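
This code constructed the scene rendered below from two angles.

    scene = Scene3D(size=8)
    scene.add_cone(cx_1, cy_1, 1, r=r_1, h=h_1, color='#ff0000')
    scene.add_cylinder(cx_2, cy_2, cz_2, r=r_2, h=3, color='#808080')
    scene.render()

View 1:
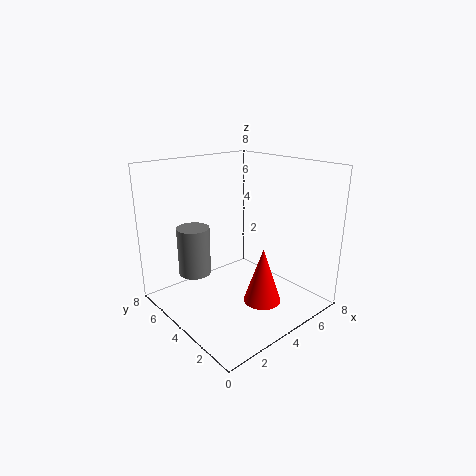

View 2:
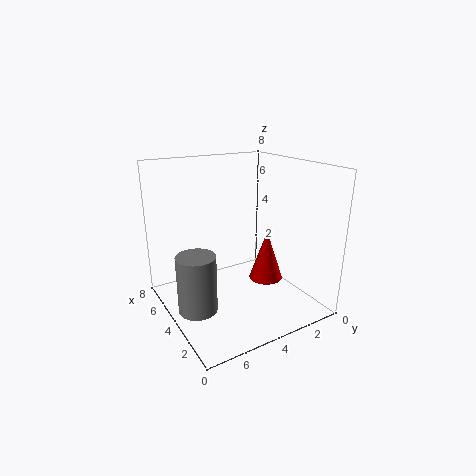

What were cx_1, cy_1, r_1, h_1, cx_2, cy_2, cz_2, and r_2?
cx_1 = 4, cy_1 = 2, r_1 = 1, h_1 = 3, cx_2 = 3, cy_2 = 7, cz_2 = 1, r_2 = 1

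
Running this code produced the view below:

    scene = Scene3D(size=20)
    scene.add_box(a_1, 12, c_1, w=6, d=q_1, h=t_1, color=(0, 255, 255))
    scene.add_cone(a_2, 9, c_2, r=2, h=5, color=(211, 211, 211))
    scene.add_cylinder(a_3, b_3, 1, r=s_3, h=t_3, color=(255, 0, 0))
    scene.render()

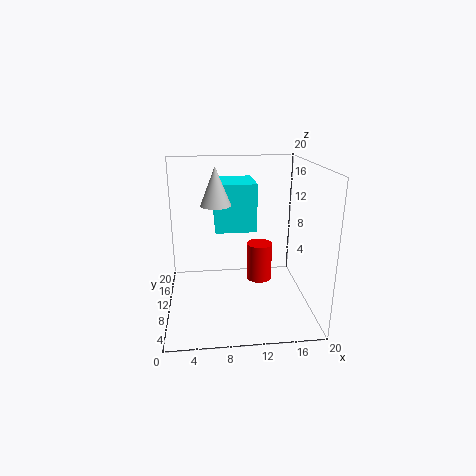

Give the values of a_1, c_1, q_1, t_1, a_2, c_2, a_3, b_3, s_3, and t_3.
a_1 = 7; c_1 = 10; q_1 = 7; t_1 = 7; a_2 = 7; c_2 = 15; a_3 = 14; b_3 = 15; s_3 = 2; t_3 = 6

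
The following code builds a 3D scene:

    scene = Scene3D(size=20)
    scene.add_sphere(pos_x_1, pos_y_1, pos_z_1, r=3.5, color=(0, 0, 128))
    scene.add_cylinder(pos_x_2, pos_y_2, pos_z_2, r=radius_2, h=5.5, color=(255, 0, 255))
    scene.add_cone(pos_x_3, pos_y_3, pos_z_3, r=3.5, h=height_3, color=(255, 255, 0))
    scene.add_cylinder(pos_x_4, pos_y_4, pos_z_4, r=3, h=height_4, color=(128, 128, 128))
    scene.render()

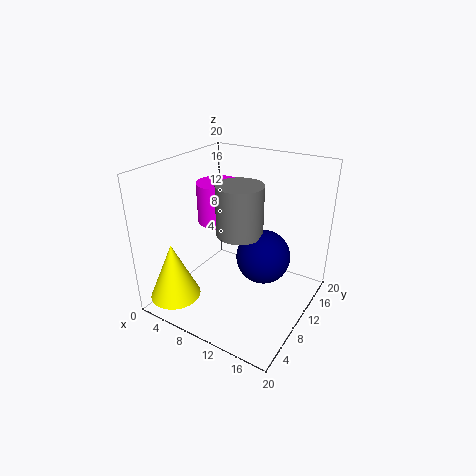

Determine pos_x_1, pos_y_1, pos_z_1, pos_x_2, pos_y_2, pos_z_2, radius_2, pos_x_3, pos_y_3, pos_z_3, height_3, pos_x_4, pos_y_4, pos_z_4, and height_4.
pos_x_1 = 14.5, pos_y_1 = 9, pos_z_1 = 9, pos_x_2 = 7, pos_y_2 = 10, pos_z_2 = 12, radius_2 = 3, pos_x_3 = 3.5, pos_y_3 = 3.5, pos_z_3 = 2, height_3 = 8, pos_x_4 = 11.5, pos_y_4 = 8, pos_z_4 = 12, height_4 = 6.5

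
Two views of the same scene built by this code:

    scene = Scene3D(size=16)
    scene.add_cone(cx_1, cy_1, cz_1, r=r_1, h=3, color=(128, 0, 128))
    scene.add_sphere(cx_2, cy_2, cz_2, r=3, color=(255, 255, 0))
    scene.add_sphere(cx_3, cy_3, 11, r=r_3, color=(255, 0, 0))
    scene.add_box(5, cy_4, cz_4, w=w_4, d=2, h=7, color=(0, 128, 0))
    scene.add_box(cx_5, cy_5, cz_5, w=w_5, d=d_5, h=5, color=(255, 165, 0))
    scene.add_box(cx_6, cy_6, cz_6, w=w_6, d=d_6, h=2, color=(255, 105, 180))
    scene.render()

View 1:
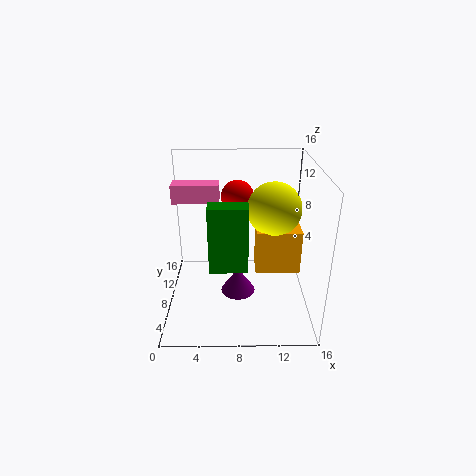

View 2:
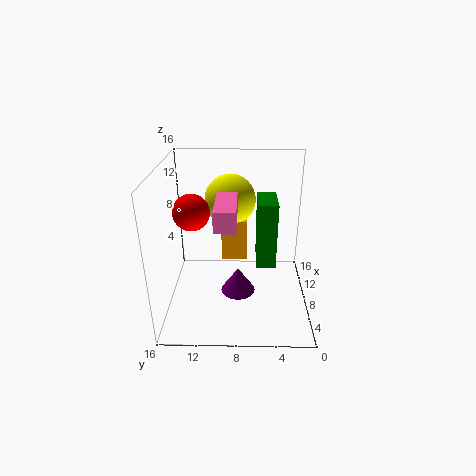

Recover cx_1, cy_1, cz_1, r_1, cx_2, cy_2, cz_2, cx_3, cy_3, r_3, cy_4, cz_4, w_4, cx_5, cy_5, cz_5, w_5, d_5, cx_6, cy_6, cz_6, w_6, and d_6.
cx_1 = 8, cy_1 = 8, cz_1 = 1, r_1 = 2, cx_2 = 12, cy_2 = 9, cz_2 = 11, cx_3 = 8, cy_3 = 13, r_3 = 2, cy_4 = 4, cz_4 = 6, w_4 = 4, cx_5 = 10, cy_5 = 7, cz_5 = 4, w_5 = 5, d_5 = 3, cx_6 = 1, cy_6 = 8, cz_6 = 12, w_6 = 5, d_6 = 2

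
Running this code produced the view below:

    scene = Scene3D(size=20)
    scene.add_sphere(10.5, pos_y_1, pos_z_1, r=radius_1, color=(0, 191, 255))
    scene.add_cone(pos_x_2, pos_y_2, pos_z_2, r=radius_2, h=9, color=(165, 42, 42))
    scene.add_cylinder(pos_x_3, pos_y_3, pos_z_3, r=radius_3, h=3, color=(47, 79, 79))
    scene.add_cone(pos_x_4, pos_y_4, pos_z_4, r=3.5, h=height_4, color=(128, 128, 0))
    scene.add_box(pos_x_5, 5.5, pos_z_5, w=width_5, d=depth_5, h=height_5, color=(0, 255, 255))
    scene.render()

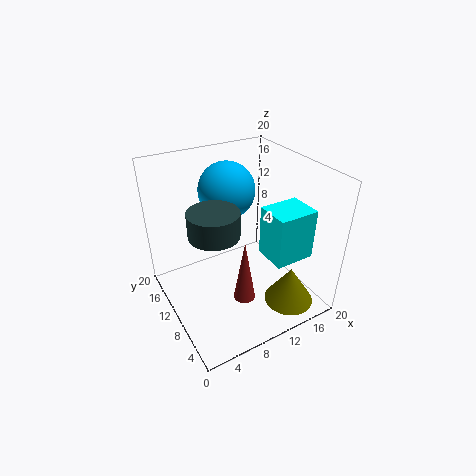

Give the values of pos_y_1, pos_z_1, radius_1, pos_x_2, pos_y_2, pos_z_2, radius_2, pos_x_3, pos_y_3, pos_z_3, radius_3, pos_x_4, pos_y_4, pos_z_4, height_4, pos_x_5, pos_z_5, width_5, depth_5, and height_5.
pos_y_1 = 14; pos_z_1 = 15.5; radius_1 = 4; pos_x_2 = 9; pos_y_2 = 6.5; pos_z_2 = 2.5; radius_2 = 1.5; pos_x_3 = 4.5; pos_y_3 = 6; pos_z_3 = 14.5; radius_3 = 3; pos_x_4 = 15.5; pos_y_4 = 4.5; pos_z_4 = 0.5; height_4 = 5.5; pos_x_5 = 14; pos_z_5 = 6; width_5 = 6; depth_5 = 5; height_5 = 7.5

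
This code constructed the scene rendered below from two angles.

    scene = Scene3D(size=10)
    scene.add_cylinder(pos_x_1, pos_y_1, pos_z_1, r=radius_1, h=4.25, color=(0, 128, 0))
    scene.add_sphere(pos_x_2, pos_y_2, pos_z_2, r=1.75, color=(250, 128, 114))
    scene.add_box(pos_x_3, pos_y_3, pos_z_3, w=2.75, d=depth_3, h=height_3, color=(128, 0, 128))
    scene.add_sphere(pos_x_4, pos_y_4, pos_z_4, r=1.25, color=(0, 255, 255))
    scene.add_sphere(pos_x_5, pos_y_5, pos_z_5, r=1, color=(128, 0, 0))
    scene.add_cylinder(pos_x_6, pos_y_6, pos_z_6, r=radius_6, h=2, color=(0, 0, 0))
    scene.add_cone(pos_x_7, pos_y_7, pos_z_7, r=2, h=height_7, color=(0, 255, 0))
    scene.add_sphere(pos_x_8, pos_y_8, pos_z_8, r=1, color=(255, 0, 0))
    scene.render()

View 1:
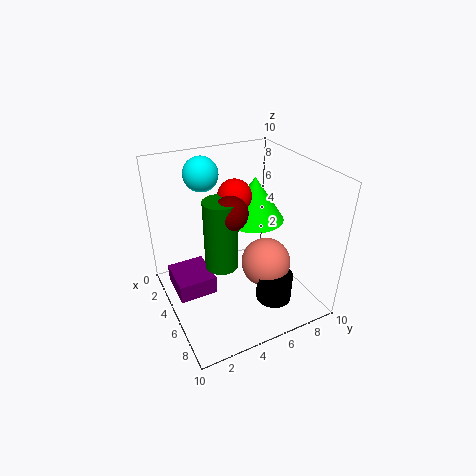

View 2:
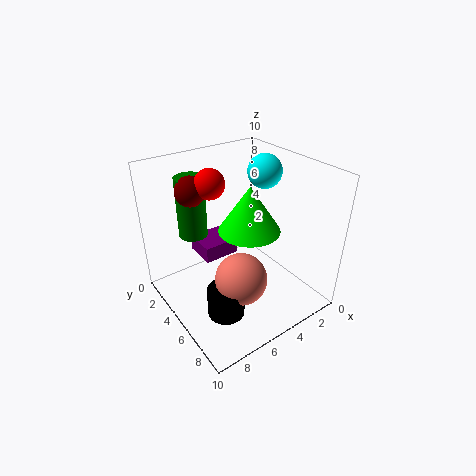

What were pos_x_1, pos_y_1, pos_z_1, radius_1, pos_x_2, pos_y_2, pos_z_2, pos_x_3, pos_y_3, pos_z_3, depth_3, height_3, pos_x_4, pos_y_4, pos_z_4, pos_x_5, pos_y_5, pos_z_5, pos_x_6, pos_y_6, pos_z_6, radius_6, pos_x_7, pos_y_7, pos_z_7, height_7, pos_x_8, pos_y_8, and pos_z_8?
pos_x_1 = 7.25
pos_y_1 = 2.75
pos_z_1 = 5
radius_1 = 1
pos_x_2 = 6
pos_y_2 = 6.75
pos_z_2 = 3
pos_x_3 = 3.5
pos_y_3 = 0.25
pos_z_3 = 2
depth_3 = 2.5
height_3 = 1.25
pos_x_4 = 1.75
pos_y_4 = 3.75
pos_z_4 = 8.75
pos_x_5 = 7.5
pos_y_5 = 3.25
pos_z_5 = 8.5
pos_x_6 = 7.25
pos_y_6 = 6.75
pos_z_6 = 0.75
radius_6 = 1.25
pos_x_7 = 5
pos_y_7 = 6.25
pos_z_7 = 6.25
height_7 = 3
pos_x_8 = 6.5
pos_y_8 = 4
pos_z_8 = 9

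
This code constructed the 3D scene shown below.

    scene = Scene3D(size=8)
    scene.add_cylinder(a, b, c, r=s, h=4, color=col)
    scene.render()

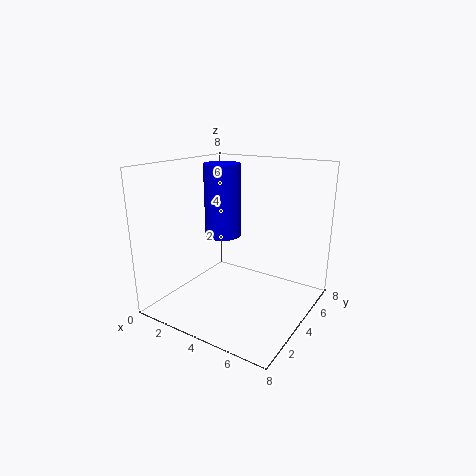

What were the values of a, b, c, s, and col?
a = 3
b = 4
c = 4
s = 1
col = 'blue'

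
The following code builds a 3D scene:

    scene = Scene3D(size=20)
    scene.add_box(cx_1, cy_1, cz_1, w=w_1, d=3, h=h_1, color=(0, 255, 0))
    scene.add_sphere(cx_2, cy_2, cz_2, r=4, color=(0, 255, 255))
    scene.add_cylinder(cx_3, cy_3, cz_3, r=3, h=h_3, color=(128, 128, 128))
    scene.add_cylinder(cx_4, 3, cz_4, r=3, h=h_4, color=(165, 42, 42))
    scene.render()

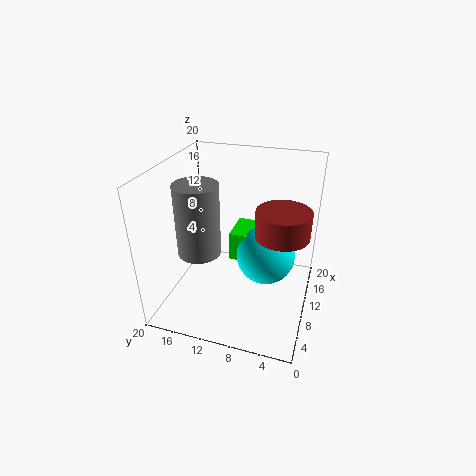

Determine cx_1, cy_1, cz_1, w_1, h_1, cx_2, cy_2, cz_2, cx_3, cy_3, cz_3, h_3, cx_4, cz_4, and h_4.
cx_1 = 9, cy_1 = 8, cz_1 = 7, w_1 = 5, h_1 = 4, cx_2 = 10, cy_2 = 6, cz_2 = 8, cx_3 = 8, cy_3 = 15, cz_3 = 8, h_3 = 10, cx_4 = 4, cz_4 = 15, h_4 = 3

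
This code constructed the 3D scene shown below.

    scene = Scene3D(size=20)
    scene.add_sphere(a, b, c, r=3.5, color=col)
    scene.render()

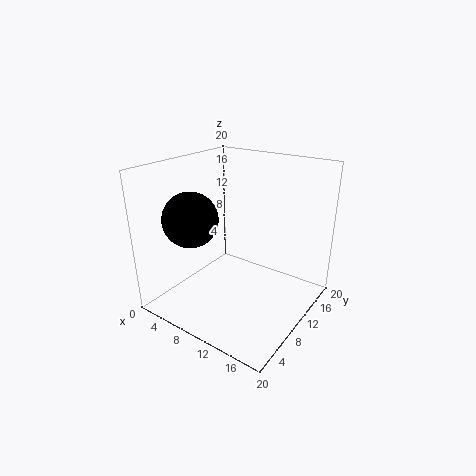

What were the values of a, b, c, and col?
a = 7; b = 4; c = 14; col = 'black'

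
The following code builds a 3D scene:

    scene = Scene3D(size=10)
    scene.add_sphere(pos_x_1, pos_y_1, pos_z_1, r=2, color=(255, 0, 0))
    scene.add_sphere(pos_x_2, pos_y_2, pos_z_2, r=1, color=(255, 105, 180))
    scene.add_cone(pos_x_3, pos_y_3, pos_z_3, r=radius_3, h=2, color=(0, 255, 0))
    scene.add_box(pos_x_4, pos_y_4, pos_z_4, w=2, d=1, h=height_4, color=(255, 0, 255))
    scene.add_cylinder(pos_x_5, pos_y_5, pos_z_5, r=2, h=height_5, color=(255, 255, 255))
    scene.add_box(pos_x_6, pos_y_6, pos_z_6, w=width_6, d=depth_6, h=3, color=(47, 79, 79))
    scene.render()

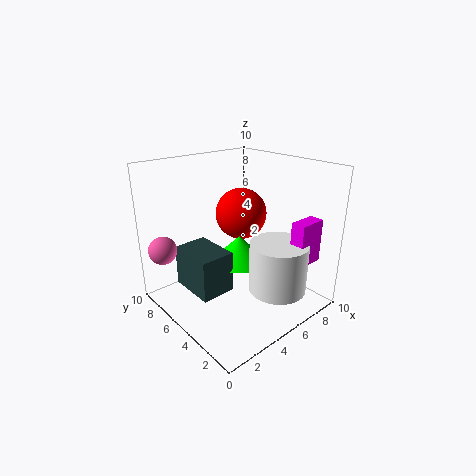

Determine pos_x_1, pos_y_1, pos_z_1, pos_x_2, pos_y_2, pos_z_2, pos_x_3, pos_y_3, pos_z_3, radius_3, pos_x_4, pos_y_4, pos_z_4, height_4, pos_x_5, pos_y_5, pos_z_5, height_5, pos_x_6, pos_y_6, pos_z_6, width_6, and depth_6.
pos_x_1 = 7.5, pos_y_1 = 7.5, pos_z_1 = 5.5, pos_x_2 = 1, pos_y_2 = 8.5, pos_z_2 = 4, pos_x_3 = 6, pos_y_3 = 6, pos_z_3 = 2.5, radius_3 = 2, pos_x_4 = 7, pos_y_4 = 1, pos_z_4 = 3.5, height_4 = 3, pos_x_5 = 6.5, pos_y_5 = 2.5, pos_z_5 = 1.5, height_5 = 3.5, pos_x_6 = 2, pos_y_6 = 5, pos_z_6 = 1, width_6 = 2.5, depth_6 = 3.5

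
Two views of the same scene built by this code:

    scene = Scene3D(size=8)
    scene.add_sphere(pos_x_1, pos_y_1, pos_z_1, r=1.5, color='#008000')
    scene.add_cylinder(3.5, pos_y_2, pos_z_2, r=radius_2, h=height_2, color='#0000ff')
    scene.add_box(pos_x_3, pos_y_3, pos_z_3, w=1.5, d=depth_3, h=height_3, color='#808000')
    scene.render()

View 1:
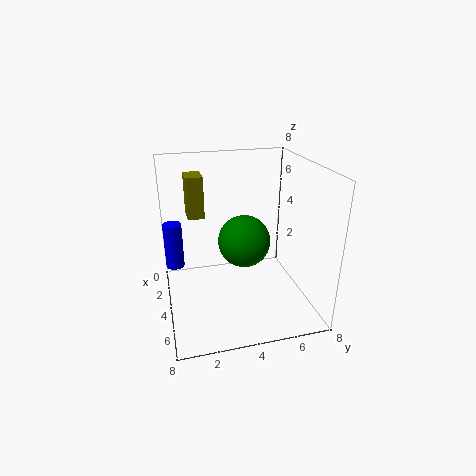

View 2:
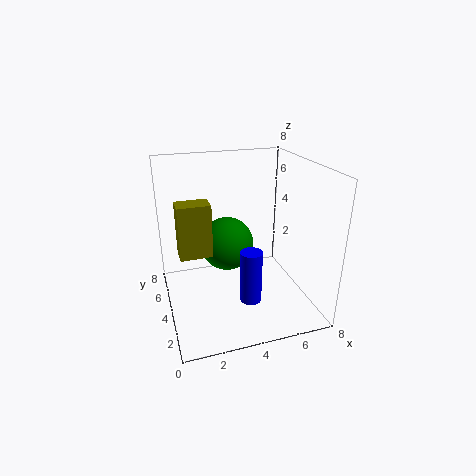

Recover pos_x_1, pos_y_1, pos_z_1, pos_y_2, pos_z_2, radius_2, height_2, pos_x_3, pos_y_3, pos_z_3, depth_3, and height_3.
pos_x_1 = 3.5, pos_y_1 = 4.5, pos_z_1 = 3.5, pos_y_2 = 0.5, pos_z_2 = 2.5, radius_2 = 0.5, height_2 = 2.5, pos_x_3 = 0.5, pos_y_3 = 1.5, pos_z_3 = 4.5, depth_3 = 1, height_3 = 2.5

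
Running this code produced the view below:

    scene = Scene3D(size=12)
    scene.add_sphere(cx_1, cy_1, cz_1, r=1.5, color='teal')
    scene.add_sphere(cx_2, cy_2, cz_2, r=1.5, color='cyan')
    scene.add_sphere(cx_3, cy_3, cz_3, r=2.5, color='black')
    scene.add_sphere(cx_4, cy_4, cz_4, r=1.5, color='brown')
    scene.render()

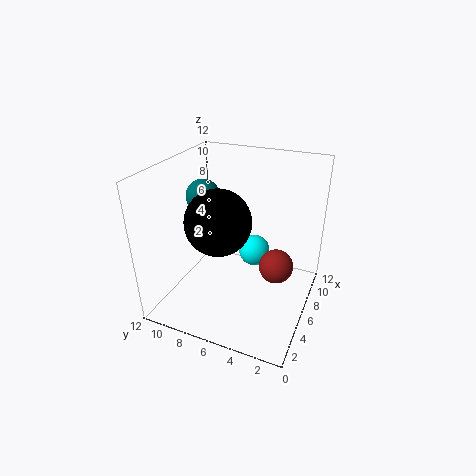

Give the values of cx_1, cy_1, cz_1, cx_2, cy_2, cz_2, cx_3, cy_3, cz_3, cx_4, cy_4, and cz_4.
cx_1 = 7.5, cy_1 = 10, cz_1 = 8.5, cx_2 = 10, cy_2 = 6, cz_2 = 2.5, cx_3 = 3.5, cy_3 = 6.5, cz_3 = 8.5, cx_4 = 7.5, cy_4 = 3, cz_4 = 3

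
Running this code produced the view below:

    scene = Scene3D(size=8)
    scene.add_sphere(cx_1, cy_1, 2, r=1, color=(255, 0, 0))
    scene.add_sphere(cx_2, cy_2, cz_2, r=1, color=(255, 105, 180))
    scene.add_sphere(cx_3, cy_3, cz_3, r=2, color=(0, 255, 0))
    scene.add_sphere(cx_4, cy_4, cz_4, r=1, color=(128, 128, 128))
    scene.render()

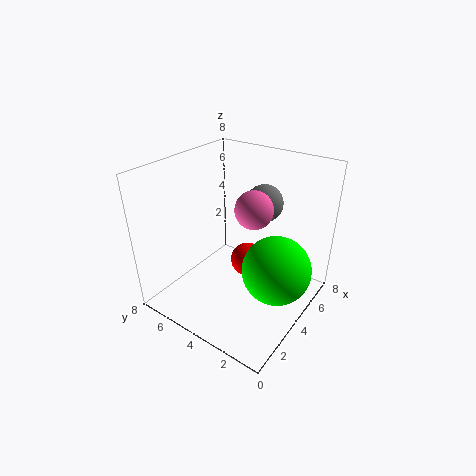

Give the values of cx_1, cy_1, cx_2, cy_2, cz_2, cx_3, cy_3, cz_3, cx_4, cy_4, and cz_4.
cx_1 = 5; cy_1 = 4; cx_2 = 4; cy_2 = 3; cz_2 = 6; cx_3 = 5; cy_3 = 2; cz_3 = 2; cx_4 = 5; cy_4 = 3; cz_4 = 6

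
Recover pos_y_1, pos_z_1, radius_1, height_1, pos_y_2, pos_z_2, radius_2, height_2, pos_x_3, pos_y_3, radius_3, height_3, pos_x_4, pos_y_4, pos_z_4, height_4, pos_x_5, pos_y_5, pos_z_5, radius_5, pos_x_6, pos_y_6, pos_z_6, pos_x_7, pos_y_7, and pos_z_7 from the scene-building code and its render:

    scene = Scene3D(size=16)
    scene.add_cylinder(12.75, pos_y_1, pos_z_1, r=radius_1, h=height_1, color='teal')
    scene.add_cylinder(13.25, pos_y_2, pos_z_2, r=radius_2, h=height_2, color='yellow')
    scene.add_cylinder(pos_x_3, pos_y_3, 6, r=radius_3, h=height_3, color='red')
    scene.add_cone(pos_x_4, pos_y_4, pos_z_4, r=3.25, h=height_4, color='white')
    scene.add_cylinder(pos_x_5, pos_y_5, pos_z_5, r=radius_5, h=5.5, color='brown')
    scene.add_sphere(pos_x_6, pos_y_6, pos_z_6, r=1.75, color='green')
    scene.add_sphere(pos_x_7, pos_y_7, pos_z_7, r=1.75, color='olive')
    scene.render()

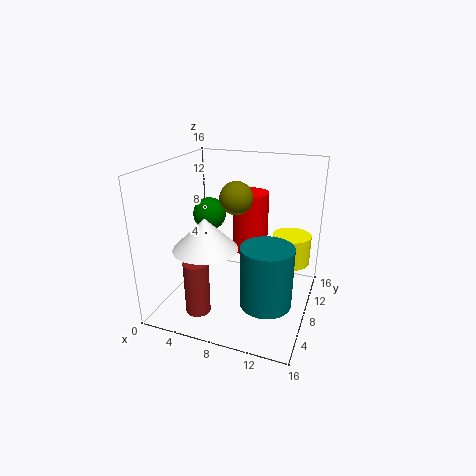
pos_y_1 = 3
pos_z_1 = 4
radius_1 = 2.5
height_1 = 6
pos_y_2 = 12
pos_z_2 = 4
radius_2 = 2.25
height_2 = 3.5
pos_x_3 = 8.75
pos_y_3 = 10
radius_3 = 2
height_3 = 6.75
pos_x_4 = 6.25
pos_y_4 = 3.5
pos_z_4 = 8.5
height_4 = 3.25
pos_x_5 = 6
pos_y_5 = 1.75
pos_z_5 = 2.25
radius_5 = 1.25
pos_x_6 = 5
pos_y_6 = 7.25
pos_z_6 = 10.75
pos_x_7 = 8
pos_y_7 = 7.5
pos_z_7 = 12.75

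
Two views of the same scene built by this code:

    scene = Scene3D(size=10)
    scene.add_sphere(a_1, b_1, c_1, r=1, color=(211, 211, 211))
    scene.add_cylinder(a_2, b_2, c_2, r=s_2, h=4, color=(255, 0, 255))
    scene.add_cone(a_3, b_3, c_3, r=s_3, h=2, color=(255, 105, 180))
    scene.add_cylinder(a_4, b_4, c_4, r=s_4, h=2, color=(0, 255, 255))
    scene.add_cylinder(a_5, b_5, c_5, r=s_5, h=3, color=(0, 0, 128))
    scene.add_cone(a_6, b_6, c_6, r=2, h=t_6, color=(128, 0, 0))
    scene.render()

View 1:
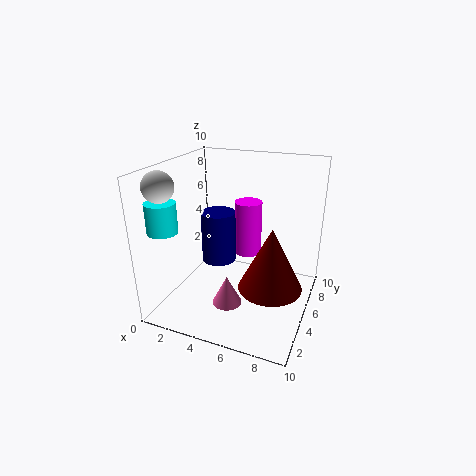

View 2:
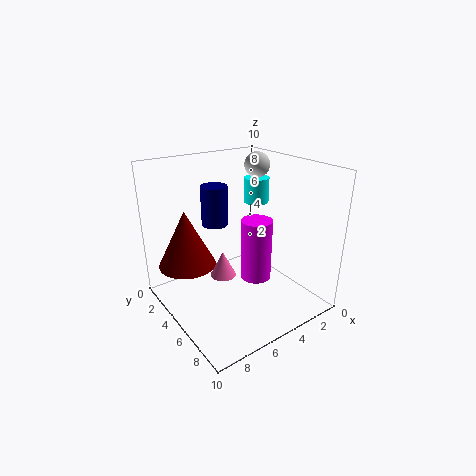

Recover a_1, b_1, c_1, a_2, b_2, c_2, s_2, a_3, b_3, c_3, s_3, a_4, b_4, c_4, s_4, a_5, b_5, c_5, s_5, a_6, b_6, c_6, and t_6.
a_1 = 1; b_1 = 2; c_1 = 9; a_2 = 5; b_2 = 7; c_2 = 3; s_2 = 1; a_3 = 5; b_3 = 3; c_3 = 1; s_3 = 1; a_4 = 1; b_4 = 2; c_4 = 6; s_4 = 1; a_5 = 5; b_5 = 2; c_5 = 5; s_5 = 1; a_6 = 8; b_6 = 3; c_6 = 3; t_6 = 4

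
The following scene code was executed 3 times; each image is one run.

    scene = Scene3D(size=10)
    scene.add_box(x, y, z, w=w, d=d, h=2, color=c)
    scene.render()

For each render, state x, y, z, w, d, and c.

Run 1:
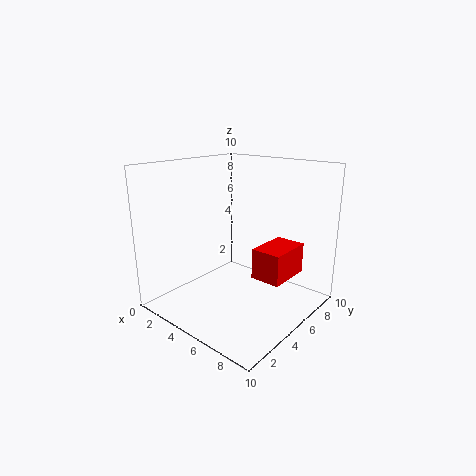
x = 7; y = 4; z = 3; w = 2; d = 3; c = 'red'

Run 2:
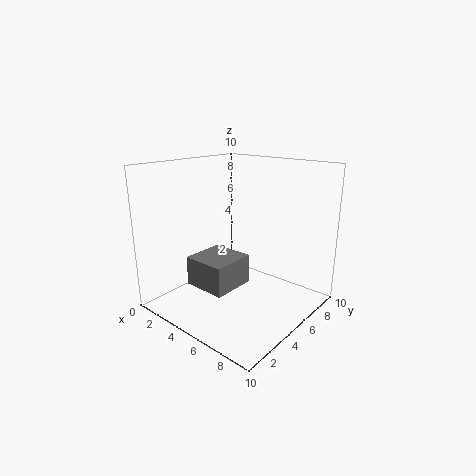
x = 3; y = 2; z = 2; w = 3; d = 3; c = 'gray'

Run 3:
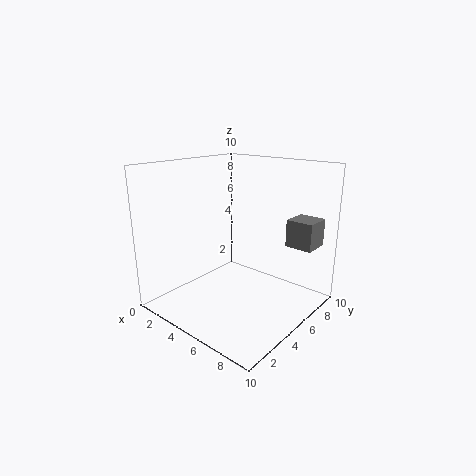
x = 7; y = 8; z = 4; w = 2; d = 2; c = 'gray'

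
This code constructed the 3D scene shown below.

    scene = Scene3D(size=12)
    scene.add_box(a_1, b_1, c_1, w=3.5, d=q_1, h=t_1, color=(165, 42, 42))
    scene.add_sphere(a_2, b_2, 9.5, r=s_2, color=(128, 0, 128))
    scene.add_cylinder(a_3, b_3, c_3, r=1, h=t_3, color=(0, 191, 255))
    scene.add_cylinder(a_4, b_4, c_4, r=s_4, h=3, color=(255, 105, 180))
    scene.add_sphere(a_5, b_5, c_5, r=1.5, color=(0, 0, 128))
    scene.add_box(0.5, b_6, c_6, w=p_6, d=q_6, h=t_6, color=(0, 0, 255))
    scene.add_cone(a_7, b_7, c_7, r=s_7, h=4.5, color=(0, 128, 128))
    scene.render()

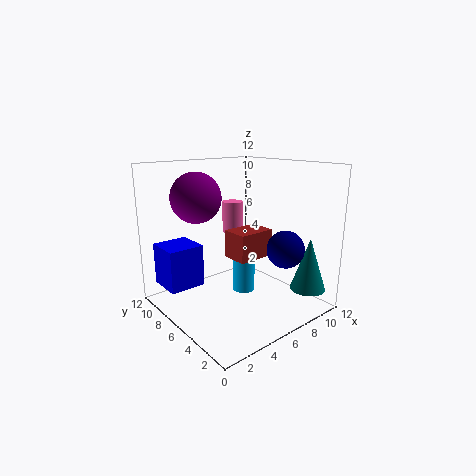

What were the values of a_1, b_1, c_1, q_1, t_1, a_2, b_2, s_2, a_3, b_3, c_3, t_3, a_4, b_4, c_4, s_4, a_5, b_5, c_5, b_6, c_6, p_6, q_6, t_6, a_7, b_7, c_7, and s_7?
a_1 = 6.5
b_1 = 6
c_1 = 3.5
q_1 = 2.5
t_1 = 2.5
a_2 = 3
b_2 = 7.5
s_2 = 2
a_3 = 7.5
b_3 = 7
c_3 = 0.5
t_3 = 4
a_4 = 9
b_4 = 10.5
c_4 = 5
s_4 = 1
a_5 = 8
b_5 = 2.5
c_5 = 5.5
b_6 = 7.5
c_6 = 2
p_6 = 3
q_6 = 3
t_6 = 3.5
a_7 = 10.5
b_7 = 2
c_7 = 1.5
s_7 = 1.5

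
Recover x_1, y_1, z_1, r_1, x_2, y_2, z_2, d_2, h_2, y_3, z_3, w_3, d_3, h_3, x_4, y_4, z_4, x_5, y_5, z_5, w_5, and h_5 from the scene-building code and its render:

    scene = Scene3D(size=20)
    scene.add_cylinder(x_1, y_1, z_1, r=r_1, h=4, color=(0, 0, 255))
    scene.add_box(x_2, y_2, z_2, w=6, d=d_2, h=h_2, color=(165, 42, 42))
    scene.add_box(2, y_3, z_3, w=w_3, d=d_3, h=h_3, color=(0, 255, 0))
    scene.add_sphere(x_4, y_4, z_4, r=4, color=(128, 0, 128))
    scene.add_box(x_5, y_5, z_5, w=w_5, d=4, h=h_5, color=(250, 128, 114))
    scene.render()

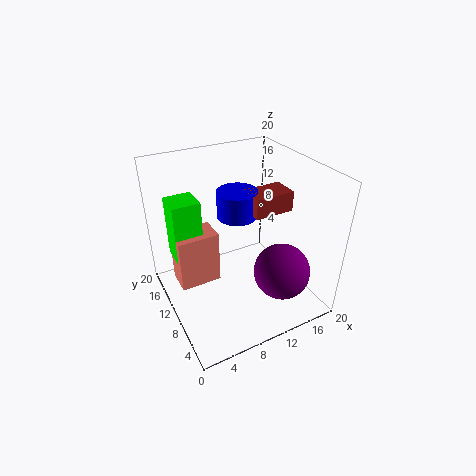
x_1 = 12, y_1 = 14, z_1 = 11, r_1 = 3, x_2 = 13, y_2 = 10, z_2 = 12, d_2 = 4, h_2 = 3, y_3 = 13, z_3 = 6, w_3 = 4, d_3 = 4, h_3 = 9, x_4 = 15, y_4 = 6, z_4 = 5, x_5 = 2, y_5 = 12, z_5 = 2, w_5 = 6, h_5 = 8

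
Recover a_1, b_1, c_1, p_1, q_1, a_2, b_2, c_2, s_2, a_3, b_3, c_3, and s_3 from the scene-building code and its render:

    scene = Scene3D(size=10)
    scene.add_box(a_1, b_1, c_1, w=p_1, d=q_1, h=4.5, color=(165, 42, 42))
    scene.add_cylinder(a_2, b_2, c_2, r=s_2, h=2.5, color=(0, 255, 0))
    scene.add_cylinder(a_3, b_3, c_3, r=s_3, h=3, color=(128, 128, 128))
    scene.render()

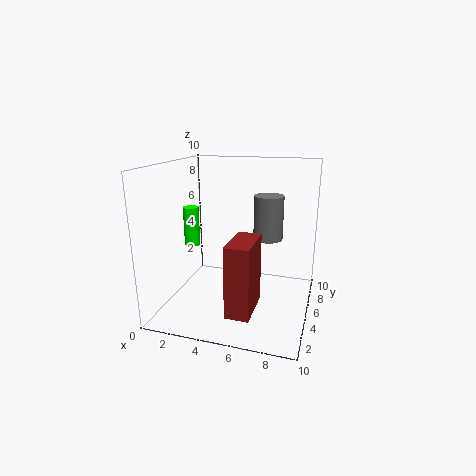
a_1 = 5.5; b_1 = 0.5; c_1 = 1.5; p_1 = 1.5; q_1 = 3; a_2 = 2.5; b_2 = 3; c_2 = 5; s_2 = 0.5; a_3 = 7; b_3 = 5.5; c_3 = 5; s_3 = 1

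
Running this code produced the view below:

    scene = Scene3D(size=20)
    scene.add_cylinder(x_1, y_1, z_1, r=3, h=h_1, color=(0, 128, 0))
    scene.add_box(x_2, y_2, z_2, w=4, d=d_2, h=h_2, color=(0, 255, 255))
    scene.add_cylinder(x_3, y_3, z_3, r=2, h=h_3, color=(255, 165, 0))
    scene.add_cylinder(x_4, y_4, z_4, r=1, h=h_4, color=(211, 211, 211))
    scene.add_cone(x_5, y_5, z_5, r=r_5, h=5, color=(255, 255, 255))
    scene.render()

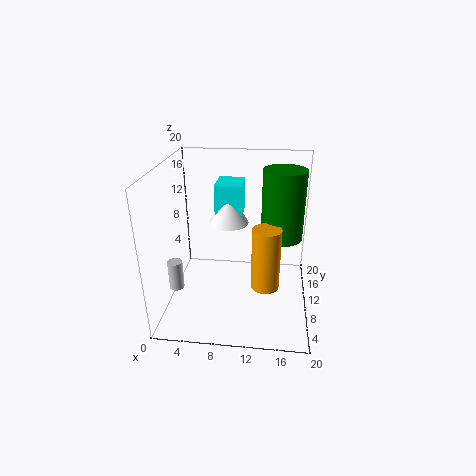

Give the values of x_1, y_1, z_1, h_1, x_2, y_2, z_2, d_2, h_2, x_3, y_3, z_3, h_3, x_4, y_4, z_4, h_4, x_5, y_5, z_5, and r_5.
x_1 = 16; y_1 = 13; z_1 = 9; h_1 = 10; x_2 = 6; y_2 = 14; z_2 = 11; d_2 = 5; h_2 = 5; x_3 = 14; y_3 = 9; z_3 = 3; h_3 = 9; x_4 = 2; y_4 = 6; z_4 = 4; h_4 = 4; x_5 = 8; y_5 = 15; z_5 = 10; r_5 = 3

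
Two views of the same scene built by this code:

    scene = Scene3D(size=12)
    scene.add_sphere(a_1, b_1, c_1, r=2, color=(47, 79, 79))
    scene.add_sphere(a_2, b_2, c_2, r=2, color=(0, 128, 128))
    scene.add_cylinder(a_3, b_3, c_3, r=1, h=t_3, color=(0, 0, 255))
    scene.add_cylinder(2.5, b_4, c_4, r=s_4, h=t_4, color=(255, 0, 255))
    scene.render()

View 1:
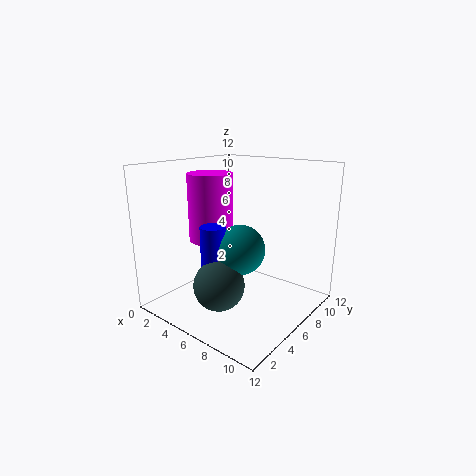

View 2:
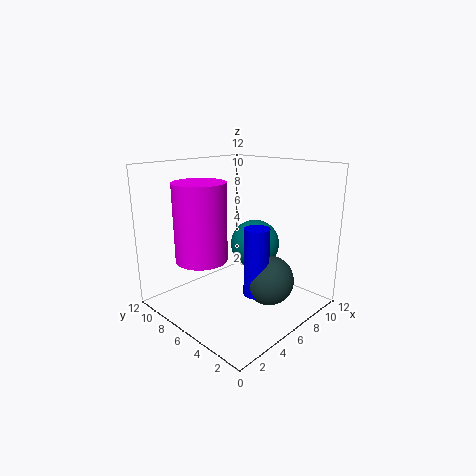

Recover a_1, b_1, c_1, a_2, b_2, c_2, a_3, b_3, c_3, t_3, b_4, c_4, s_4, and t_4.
a_1 = 6.5
b_1 = 3
c_1 = 3
a_2 = 7
b_2 = 5
c_2 = 5.5
a_3 = 5.5
b_3 = 3.5
c_3 = 2
t_3 = 5.5
b_4 = 6.5
c_4 = 5
s_4 = 2
t_4 = 6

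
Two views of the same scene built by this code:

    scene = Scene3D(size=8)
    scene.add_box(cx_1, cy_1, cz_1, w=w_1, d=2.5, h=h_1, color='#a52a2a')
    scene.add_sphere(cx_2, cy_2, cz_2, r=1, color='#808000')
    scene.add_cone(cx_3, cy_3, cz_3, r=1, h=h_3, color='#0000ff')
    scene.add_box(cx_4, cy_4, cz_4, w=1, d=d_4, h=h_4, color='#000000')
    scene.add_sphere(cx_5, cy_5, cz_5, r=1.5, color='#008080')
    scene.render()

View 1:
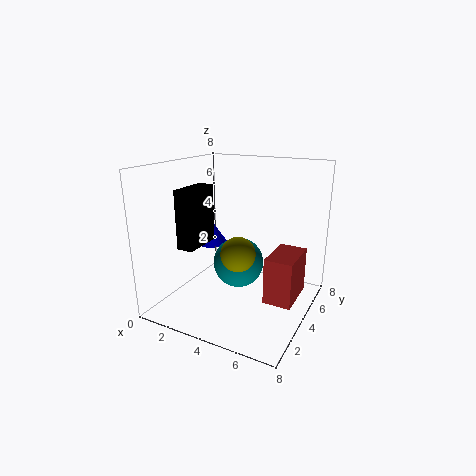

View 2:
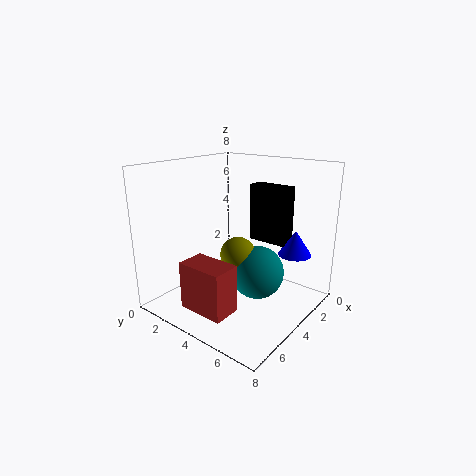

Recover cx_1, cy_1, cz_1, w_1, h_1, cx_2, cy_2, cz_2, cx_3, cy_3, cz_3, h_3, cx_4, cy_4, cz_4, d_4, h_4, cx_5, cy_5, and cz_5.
cx_1 = 6
cy_1 = 3
cz_1 = 1
w_1 = 1.5
h_1 = 2.5
cx_2 = 4
cy_2 = 4
cz_2 = 3
cx_3 = 1
cy_3 = 6
cz_3 = 2.5
h_3 = 1.5
cx_4 = 0.5
cy_4 = 3
cz_4 = 3
d_4 = 2.5
h_4 = 3.5
cx_5 = 3.5
cy_5 = 5
cz_5 = 2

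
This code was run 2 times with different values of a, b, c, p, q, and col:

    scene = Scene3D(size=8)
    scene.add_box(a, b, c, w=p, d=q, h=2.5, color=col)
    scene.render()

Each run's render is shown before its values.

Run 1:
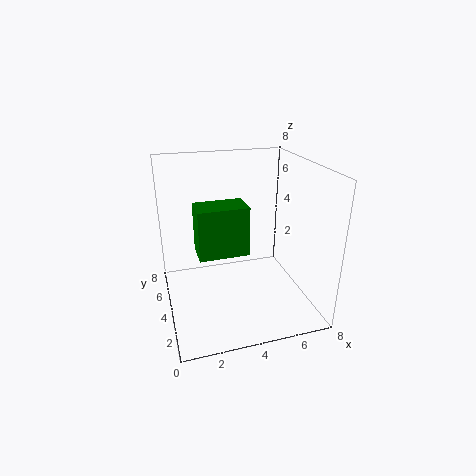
a = 1.5; b = 2; c = 4; p = 2.5; q = 1.5; col = 'green'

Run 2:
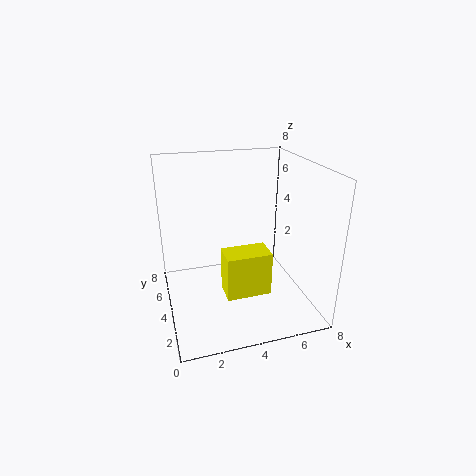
a = 3; b = 2.5; c = 1; p = 2.5; q = 1.5; col = 'yellow'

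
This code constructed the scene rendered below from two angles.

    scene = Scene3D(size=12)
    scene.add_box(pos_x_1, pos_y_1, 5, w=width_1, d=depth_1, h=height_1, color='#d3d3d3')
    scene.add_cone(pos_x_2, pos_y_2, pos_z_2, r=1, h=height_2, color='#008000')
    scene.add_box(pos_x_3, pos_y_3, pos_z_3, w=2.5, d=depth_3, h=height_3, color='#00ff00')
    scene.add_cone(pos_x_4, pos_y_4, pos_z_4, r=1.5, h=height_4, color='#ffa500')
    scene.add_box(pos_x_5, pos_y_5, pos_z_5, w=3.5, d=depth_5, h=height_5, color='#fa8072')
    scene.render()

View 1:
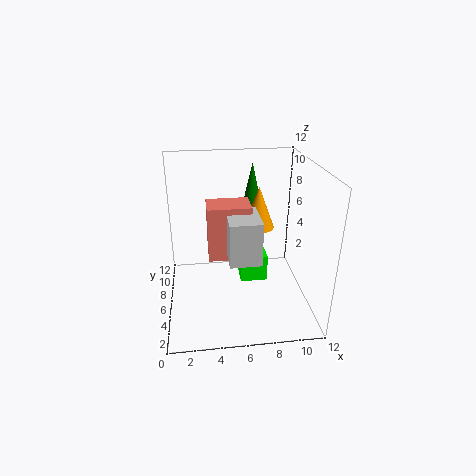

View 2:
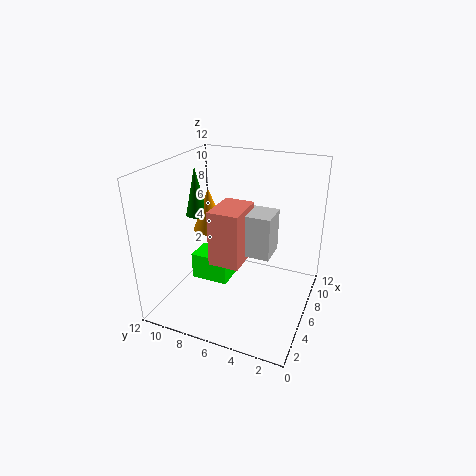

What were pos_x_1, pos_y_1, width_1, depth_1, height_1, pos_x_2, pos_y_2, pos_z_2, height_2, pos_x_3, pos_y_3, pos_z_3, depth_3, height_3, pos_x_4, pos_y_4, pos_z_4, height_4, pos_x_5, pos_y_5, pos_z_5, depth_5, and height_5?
pos_x_1 = 5
pos_y_1 = 3
width_1 = 2.5
depth_1 = 3.5
height_1 = 3.5
pos_x_2 = 8
pos_y_2 = 11
pos_z_2 = 6.5
height_2 = 4.5
pos_x_3 = 6.5
pos_y_3 = 7.5
pos_z_3 = 0.5
depth_3 = 3.5
height_3 = 2.5
pos_x_4 = 8.5
pos_y_4 = 10
pos_z_4 = 5
height_4 = 4
pos_x_5 = 3.5
pos_y_5 = 5
pos_z_5 = 4.5
depth_5 = 2.5
height_5 = 4.5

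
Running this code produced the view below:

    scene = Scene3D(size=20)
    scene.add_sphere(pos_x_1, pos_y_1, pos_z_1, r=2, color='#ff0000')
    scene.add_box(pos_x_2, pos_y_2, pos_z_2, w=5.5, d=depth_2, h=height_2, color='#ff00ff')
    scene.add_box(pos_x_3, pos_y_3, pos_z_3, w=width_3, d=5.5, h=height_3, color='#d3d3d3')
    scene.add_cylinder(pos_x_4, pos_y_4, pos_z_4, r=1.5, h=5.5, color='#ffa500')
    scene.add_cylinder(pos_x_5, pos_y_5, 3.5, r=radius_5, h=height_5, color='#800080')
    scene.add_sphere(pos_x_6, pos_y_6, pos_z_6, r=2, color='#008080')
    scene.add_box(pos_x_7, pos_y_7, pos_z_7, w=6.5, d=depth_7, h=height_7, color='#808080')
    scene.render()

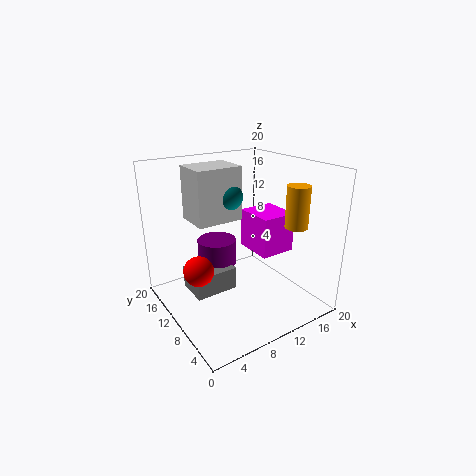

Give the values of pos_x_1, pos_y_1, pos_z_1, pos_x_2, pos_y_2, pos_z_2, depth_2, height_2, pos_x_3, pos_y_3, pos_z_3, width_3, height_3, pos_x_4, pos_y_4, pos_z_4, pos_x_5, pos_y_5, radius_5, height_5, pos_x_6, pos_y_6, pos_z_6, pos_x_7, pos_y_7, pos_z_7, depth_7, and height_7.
pos_x_1 = 3.5, pos_y_1 = 9.5, pos_z_1 = 7, pos_x_2 = 14, pos_y_2 = 9, pos_z_2 = 6, depth_2 = 6, height_2 = 6, pos_x_3 = 6, pos_y_3 = 13.5, pos_z_3 = 11, width_3 = 7, height_3 = 8, pos_x_4 = 15, pos_y_4 = 4, pos_z_4 = 12.5, pos_x_5 = 10, pos_y_5 = 16, radius_5 = 3, height_5 = 4, pos_x_6 = 11.5, pos_y_6 = 14.5, pos_z_6 = 14.5, pos_x_7 = 4.5, pos_y_7 = 12, pos_z_7 = 0.5, depth_7 = 5, height_7 = 3.5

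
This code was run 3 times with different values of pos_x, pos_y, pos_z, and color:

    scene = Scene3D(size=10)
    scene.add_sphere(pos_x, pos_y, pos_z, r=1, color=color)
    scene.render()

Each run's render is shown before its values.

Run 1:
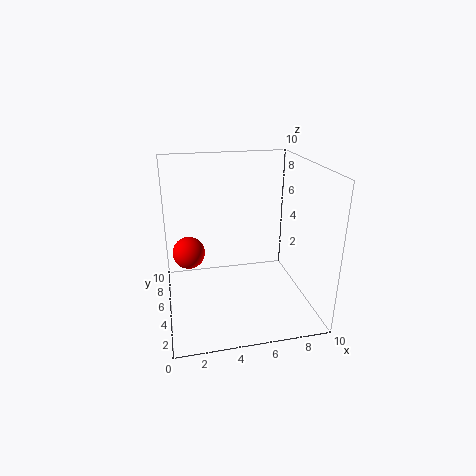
pos_x = 1.5, pos_y = 3.5, pos_z = 5, color = 'red'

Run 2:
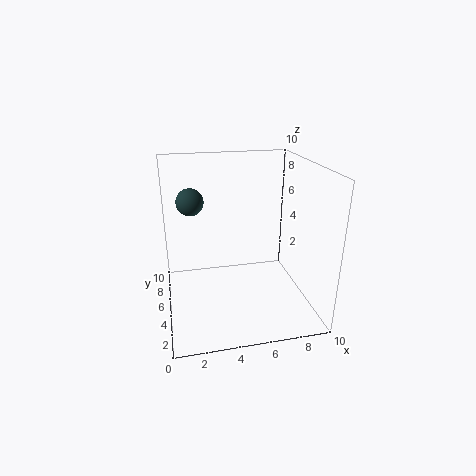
pos_x = 2, pos_y = 7.5, pos_z = 7, color = 'darkslategray'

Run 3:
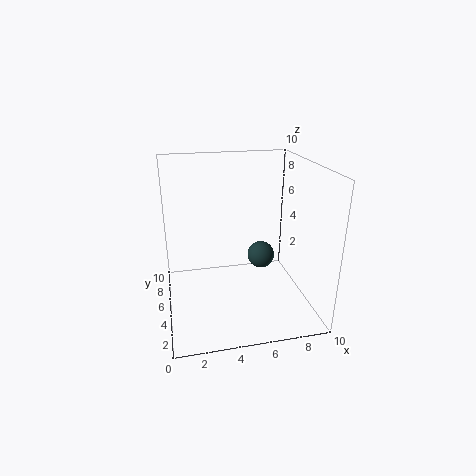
pos_x = 7, pos_y = 6, pos_z = 3, color = 'darkslategray'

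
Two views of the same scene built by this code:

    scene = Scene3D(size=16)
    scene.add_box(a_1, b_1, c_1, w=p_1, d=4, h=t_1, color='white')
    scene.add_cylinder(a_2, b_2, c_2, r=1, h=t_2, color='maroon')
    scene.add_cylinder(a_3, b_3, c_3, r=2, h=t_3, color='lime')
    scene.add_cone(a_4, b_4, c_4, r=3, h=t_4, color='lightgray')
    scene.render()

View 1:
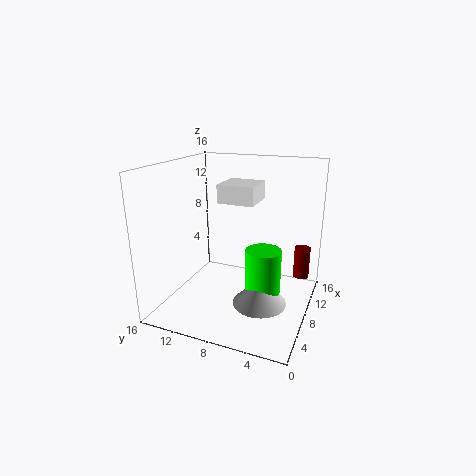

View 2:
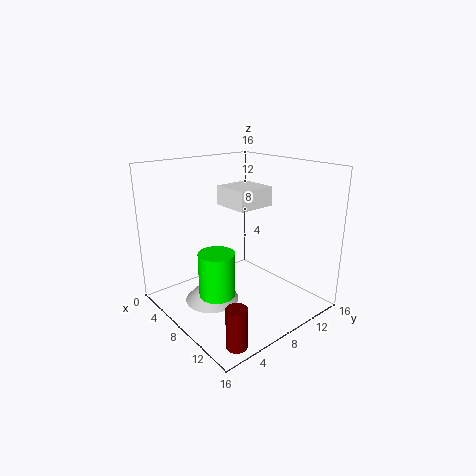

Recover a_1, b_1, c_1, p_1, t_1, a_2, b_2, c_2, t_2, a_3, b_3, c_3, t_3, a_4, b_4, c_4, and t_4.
a_1 = 7, b_1 = 6, c_1 = 12, p_1 = 4, t_1 = 2, a_2 = 15, b_2 = 2, c_2 = 1, t_2 = 4, a_3 = 8, b_3 = 5, c_3 = 2, t_3 = 5, a_4 = 7, b_4 = 5, c_4 = 1, t_4 = 3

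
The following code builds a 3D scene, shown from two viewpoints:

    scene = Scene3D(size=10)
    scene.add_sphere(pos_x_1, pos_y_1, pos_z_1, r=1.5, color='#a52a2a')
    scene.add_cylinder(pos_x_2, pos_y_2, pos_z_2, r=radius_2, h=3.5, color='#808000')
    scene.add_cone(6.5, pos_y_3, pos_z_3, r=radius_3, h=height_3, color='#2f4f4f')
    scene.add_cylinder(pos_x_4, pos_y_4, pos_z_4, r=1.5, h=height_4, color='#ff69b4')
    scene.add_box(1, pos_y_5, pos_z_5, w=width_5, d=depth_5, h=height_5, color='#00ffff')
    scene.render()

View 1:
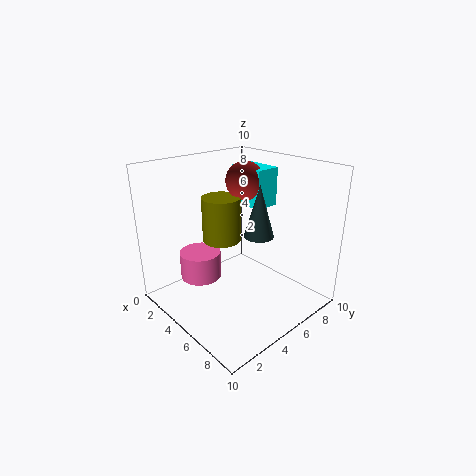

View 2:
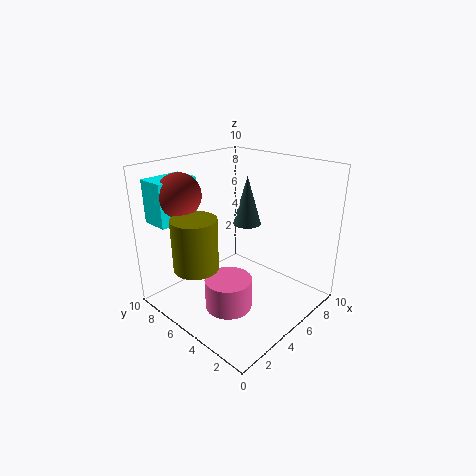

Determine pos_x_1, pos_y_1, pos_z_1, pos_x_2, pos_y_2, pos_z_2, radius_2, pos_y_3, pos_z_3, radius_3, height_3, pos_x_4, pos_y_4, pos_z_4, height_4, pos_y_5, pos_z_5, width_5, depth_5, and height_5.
pos_x_1 = 2.5; pos_y_1 = 8; pos_z_1 = 8; pos_x_2 = 2; pos_y_2 = 6; pos_z_2 = 3.5; radius_2 = 1.5; pos_y_3 = 5.5; pos_z_3 = 5.5; radius_3 = 1; height_3 = 3.5; pos_x_4 = 2.5; pos_y_4 = 3.5; pos_z_4 = 1.5; height_4 = 2; pos_y_5 = 8; pos_z_5 = 6; width_5 = 3; depth_5 = 2; height_5 = 3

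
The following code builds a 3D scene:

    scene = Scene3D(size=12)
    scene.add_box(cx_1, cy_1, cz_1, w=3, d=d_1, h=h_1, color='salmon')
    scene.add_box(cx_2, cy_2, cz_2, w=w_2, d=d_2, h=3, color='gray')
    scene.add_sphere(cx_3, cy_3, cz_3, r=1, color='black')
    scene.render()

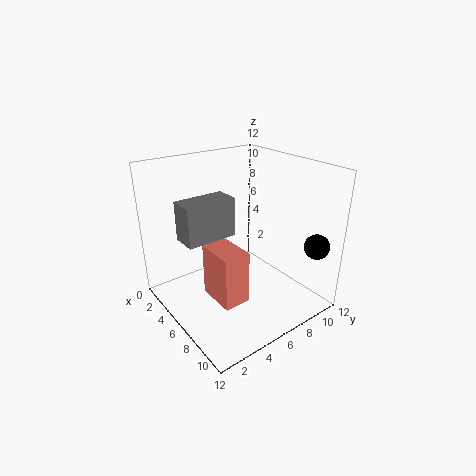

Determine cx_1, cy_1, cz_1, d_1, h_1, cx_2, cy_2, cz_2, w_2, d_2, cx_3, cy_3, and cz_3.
cx_1 = 7
cy_1 = 2
cz_1 = 3
d_1 = 2
h_1 = 4
cx_2 = 5
cy_2 = 1
cz_2 = 7
w_2 = 2
d_2 = 4
cx_3 = 11
cy_3 = 10
cz_3 = 6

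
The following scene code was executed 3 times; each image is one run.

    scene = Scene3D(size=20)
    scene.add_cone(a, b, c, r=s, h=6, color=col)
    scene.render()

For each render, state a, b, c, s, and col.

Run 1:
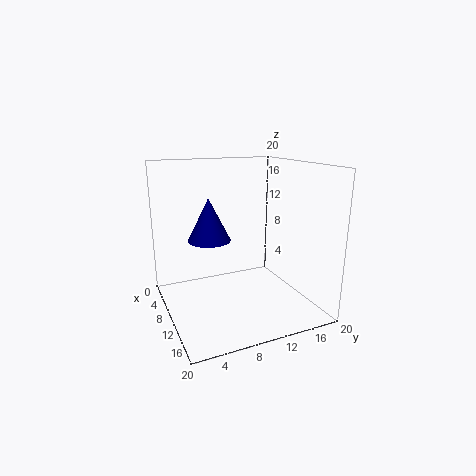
a = 8, b = 6.5, c = 9.5, s = 3, col = 'navy'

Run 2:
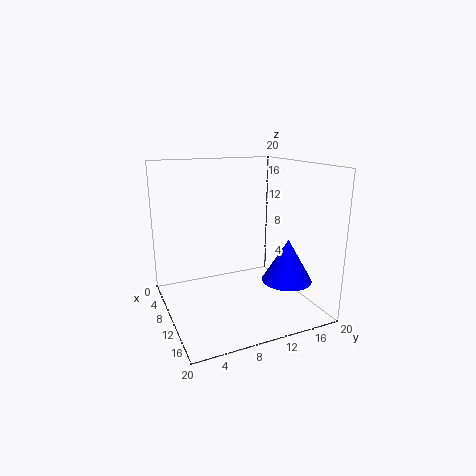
a = 13.5, b = 16, c = 4, s = 3.5, col = 'blue'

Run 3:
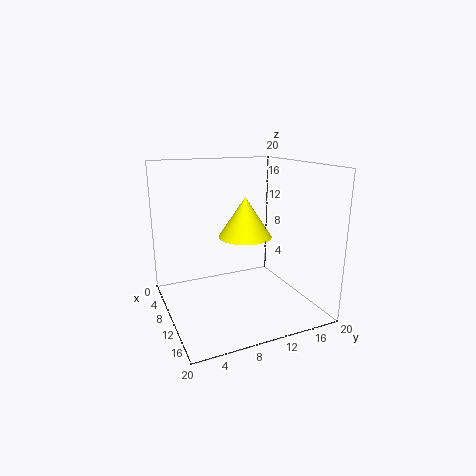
a = 7, b = 12.5, c = 9, s = 4, col = 'yellow'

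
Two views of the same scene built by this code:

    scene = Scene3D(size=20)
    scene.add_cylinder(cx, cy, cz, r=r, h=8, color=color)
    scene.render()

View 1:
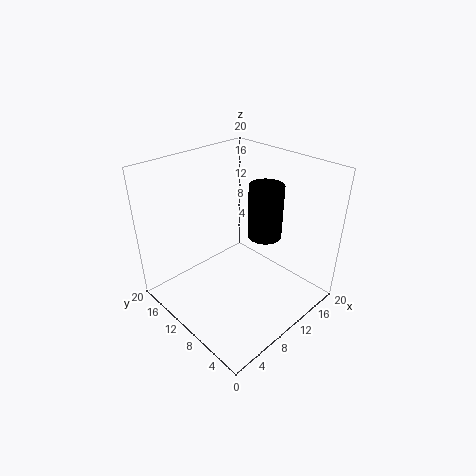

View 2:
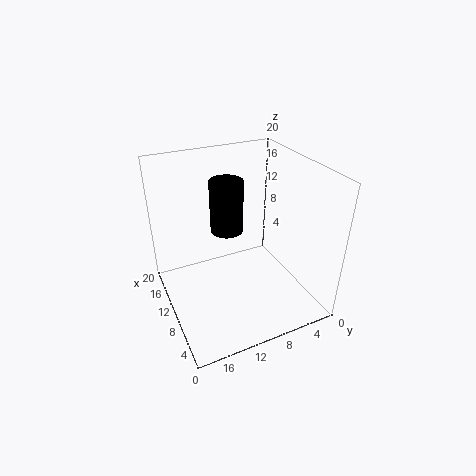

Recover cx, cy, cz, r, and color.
cx = 15; cy = 9.5; cz = 8.5; r = 2.5; color = 'black'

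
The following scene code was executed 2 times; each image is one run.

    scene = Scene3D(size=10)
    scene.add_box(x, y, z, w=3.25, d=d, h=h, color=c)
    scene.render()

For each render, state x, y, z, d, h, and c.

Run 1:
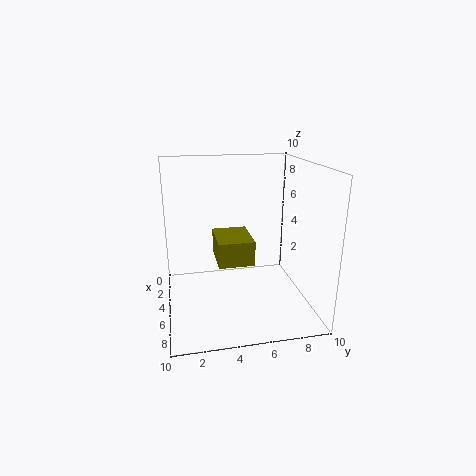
x = 2.75; y = 3.5; z = 3.25; d = 2.5; h = 1.75; c = 'olive'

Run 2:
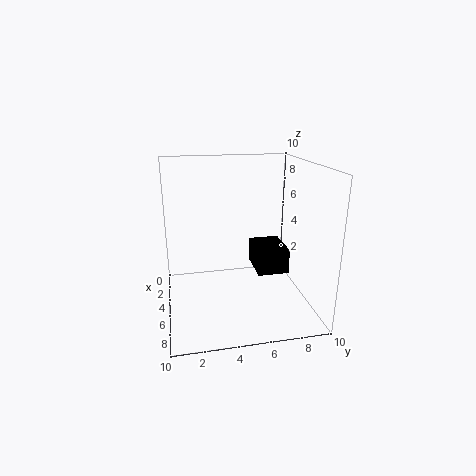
x = 0.25; y = 7; z = 1; d = 2.5; h = 2; c = 'black'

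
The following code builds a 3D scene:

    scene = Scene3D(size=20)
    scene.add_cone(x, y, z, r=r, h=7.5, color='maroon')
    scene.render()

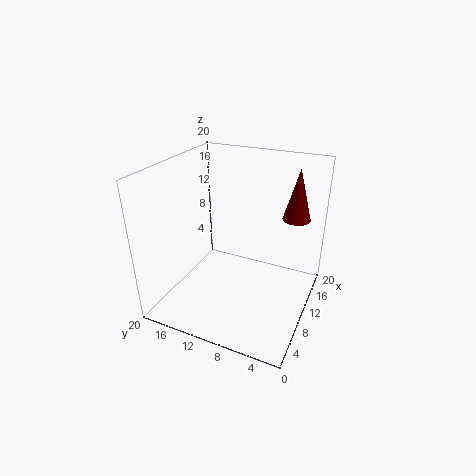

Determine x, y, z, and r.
x = 16, y = 3.5, z = 11.5, r = 2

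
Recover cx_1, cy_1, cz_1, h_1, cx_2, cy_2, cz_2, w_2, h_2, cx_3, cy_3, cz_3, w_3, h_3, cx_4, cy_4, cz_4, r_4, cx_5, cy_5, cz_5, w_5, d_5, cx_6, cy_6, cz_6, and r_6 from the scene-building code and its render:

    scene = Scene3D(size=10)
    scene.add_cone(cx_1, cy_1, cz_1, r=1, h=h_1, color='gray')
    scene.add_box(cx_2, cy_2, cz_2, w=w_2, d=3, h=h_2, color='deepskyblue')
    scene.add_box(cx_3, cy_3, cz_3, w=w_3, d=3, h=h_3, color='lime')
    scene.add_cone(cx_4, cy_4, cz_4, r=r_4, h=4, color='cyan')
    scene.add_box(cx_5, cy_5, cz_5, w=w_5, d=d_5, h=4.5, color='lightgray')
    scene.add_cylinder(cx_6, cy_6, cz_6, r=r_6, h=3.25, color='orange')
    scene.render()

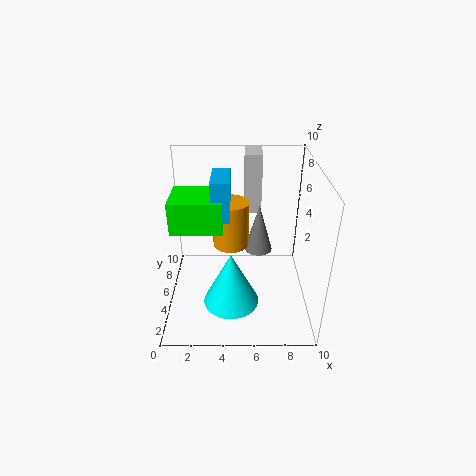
cx_1 = 6.5, cy_1 = 6, cz_1 = 3.5, h_1 = 3.5, cx_2 = 3.25, cy_2 = 4.25, cz_2 = 6.5, w_2 = 1.25, h_2 = 2.75, cx_3 = 0.5, cy_3 = 4, cz_3 = 5.75, w_3 = 3.5, h_3 = 2.25, cx_4 = 4.5, cy_4 = 4, cz_4 = 0.25, r_4 = 2, cx_5 = 5.5, cy_5 = 7.75, cz_5 = 5.5, w_5 = 1.25, d_5 = 2, cx_6 = 4.5, cy_6 = 5.5, cz_6 = 4.25, r_6 = 1.25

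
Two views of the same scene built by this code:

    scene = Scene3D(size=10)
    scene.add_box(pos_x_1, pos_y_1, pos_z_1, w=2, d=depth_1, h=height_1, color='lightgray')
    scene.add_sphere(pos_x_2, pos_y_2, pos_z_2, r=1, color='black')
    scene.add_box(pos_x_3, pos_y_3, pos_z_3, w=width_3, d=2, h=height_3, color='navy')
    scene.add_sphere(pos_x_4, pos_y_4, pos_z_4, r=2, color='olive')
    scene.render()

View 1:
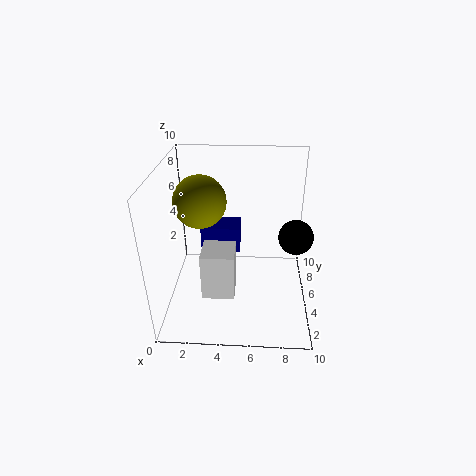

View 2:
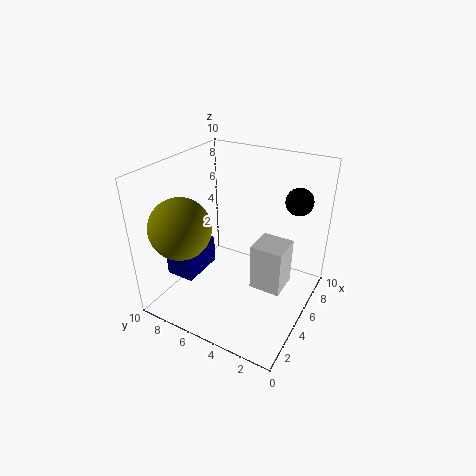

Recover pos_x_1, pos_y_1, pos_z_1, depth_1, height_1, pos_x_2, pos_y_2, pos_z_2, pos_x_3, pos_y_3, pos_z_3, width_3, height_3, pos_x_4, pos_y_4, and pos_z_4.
pos_x_1 = 3, pos_y_1 = 1, pos_z_1 = 3, depth_1 = 2, height_1 = 3, pos_x_2 = 8.5, pos_y_2 = 2, pos_z_2 = 7, pos_x_3 = 2, pos_y_3 = 7, pos_z_3 = 2.5, width_3 = 3, height_3 = 2, pos_x_4 = 2, pos_y_4 = 7.5, pos_z_4 = 6.5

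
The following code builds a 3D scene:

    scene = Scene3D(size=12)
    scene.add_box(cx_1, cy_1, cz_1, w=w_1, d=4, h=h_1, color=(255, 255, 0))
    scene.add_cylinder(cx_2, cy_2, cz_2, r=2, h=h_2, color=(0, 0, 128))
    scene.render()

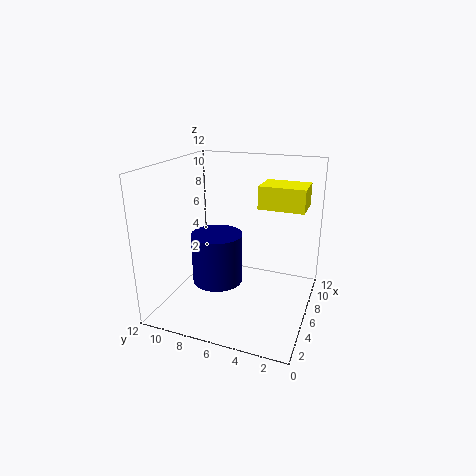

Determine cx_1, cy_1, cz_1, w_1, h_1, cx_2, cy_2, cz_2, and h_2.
cx_1 = 8
cy_1 = 1
cz_1 = 8
w_1 = 3
h_1 = 2
cx_2 = 4
cy_2 = 7
cz_2 = 3
h_2 = 4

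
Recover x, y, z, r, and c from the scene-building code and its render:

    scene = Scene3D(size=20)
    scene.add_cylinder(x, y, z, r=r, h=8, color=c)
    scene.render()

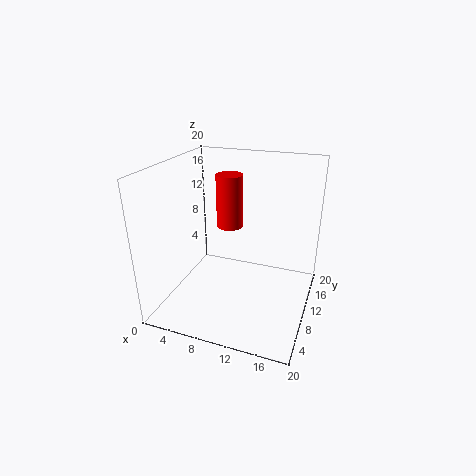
x = 7, y = 14.5, z = 9.5, r = 2, c = 'red'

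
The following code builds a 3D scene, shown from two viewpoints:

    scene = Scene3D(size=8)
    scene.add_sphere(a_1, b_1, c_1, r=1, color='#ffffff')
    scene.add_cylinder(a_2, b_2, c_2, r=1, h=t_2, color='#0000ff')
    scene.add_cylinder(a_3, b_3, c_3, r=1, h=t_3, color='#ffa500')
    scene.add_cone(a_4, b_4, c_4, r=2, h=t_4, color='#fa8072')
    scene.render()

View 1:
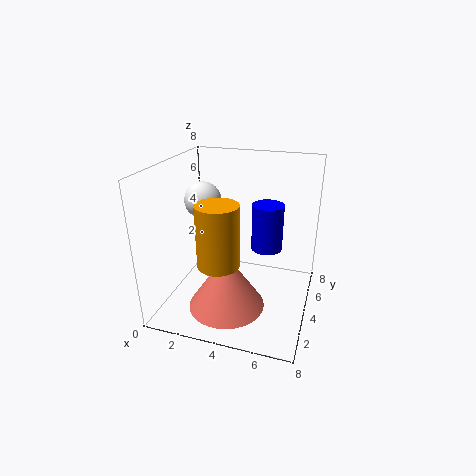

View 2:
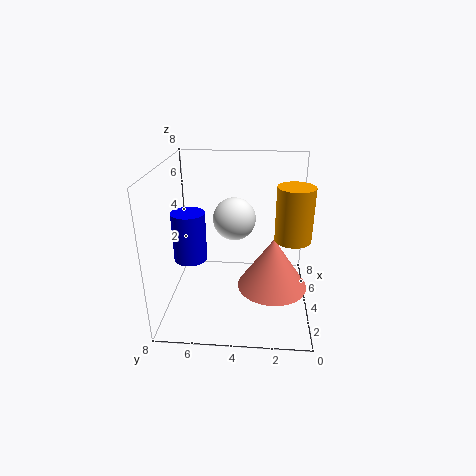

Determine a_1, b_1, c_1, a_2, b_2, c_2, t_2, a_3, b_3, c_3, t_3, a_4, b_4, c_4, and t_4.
a_1 = 2; b_1 = 4; c_1 = 6; a_2 = 5; b_2 = 7; c_2 = 2; t_2 = 3; a_3 = 4; b_3 = 1; c_3 = 4; t_3 = 3; a_4 = 4; b_4 = 2; c_4 = 1; t_4 = 3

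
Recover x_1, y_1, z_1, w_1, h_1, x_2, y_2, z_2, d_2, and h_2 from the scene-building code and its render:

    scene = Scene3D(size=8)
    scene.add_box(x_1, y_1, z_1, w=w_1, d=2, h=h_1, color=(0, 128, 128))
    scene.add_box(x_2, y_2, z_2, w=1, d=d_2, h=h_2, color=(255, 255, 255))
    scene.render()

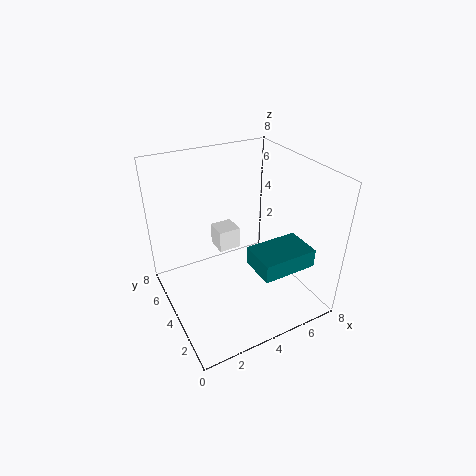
x_1 = 4, y_1 = 1, z_1 = 3, w_1 = 3, h_1 = 1, x_2 = 2, y_2 = 2, z_2 = 5, d_2 = 1, h_2 = 1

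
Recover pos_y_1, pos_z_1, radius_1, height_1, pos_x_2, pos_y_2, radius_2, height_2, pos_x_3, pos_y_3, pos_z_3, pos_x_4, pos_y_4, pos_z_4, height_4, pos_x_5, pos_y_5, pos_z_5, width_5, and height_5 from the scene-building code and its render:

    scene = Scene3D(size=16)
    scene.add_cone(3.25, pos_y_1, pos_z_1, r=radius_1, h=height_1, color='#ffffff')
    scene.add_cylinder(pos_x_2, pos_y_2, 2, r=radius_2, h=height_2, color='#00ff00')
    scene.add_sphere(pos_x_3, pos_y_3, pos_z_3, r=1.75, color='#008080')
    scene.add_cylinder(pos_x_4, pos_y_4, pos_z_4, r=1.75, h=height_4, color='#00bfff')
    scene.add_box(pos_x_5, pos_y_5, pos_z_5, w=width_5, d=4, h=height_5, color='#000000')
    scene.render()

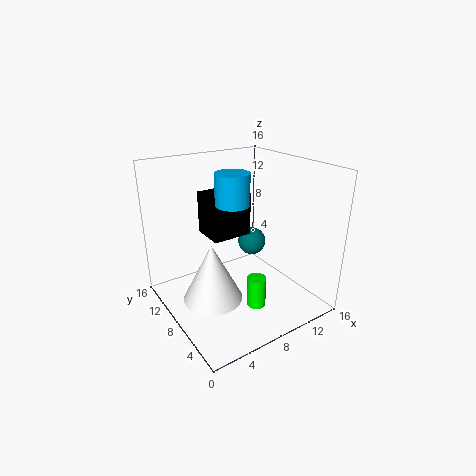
pos_y_1 = 5.5; pos_z_1 = 3.5; radius_1 = 3; height_1 = 6; pos_x_2 = 7.5; pos_y_2 = 3.75; radius_2 = 1; height_2 = 3.25; pos_x_3 = 12.5; pos_y_3 = 11.5; pos_z_3 = 5; pos_x_4 = 6.5; pos_y_4 = 6.75; pos_z_4 = 12.5; height_4 = 3.25; pos_x_5 = 6; pos_y_5 = 9.5; pos_z_5 = 7.25; width_5 = 4.75; height_5 = 5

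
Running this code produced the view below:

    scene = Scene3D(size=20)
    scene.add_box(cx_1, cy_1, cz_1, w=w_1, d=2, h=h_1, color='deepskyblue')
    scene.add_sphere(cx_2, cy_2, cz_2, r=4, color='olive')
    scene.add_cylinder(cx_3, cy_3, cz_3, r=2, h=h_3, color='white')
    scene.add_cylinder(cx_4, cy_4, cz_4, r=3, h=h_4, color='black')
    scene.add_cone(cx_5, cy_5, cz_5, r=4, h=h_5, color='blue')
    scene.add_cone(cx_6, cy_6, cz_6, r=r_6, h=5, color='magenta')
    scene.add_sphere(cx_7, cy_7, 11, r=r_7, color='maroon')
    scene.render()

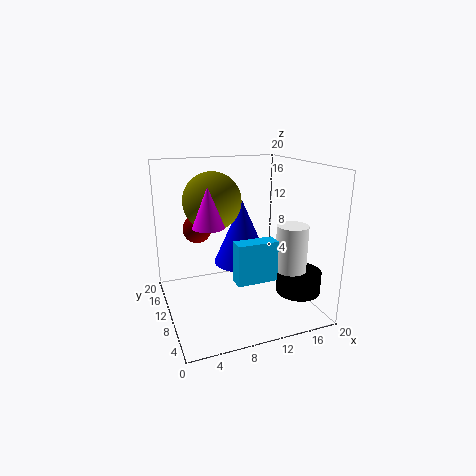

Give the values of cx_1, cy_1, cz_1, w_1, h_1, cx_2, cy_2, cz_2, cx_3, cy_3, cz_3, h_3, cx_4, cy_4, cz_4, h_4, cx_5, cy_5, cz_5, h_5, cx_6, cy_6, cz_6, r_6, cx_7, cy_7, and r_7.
cx_1 = 7; cy_1 = 2; cz_1 = 7; w_1 = 5; h_1 = 5; cx_2 = 7; cy_2 = 12; cz_2 = 15; cx_3 = 15; cy_3 = 4; cz_3 = 7; h_3 = 6; cx_4 = 17; cy_4 = 5; cz_4 = 3; h_4 = 3; cx_5 = 11; cy_5 = 11; cz_5 = 6; h_5 = 9; cx_6 = 5; cy_6 = 7; cz_6 = 13; r_6 = 2; cx_7 = 5; cy_7 = 13; r_7 = 2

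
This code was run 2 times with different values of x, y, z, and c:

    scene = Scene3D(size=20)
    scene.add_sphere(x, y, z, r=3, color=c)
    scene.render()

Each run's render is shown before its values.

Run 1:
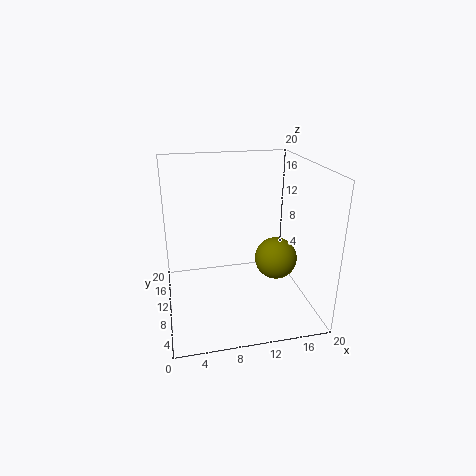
x = 15.5
y = 9.5
z = 6.5
c = 'olive'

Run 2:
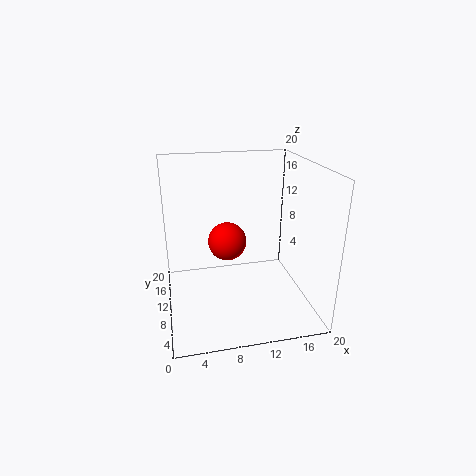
x = 9.5
y = 15.5
z = 7
c = 'red'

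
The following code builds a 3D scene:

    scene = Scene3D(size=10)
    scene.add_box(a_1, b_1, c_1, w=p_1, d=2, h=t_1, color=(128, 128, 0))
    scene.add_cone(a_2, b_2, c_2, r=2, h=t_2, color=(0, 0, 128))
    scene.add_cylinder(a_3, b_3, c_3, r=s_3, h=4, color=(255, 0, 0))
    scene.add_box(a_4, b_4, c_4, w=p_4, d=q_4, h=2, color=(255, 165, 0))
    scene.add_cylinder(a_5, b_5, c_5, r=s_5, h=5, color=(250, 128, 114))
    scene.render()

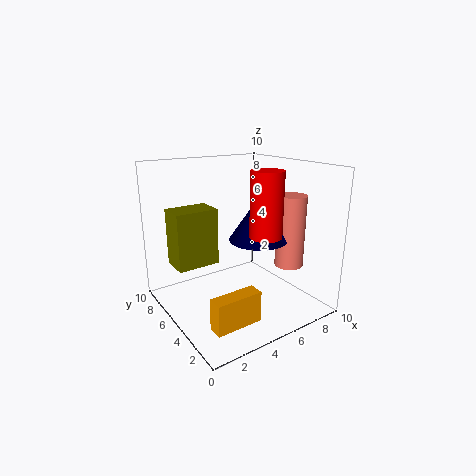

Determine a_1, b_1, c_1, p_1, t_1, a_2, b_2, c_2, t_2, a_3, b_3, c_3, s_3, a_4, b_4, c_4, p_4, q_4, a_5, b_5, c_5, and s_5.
a_1 = 1; b_1 = 6; c_1 = 3; p_1 = 3; t_1 = 4; a_2 = 6; b_2 = 4; c_2 = 5; t_2 = 3; a_3 = 5; b_3 = 2; c_3 = 6; s_3 = 1; a_4 = 1; b_4 = 1; c_4 = 1; p_4 = 3; q_4 = 1; a_5 = 8; b_5 = 3; c_5 = 3; s_5 = 1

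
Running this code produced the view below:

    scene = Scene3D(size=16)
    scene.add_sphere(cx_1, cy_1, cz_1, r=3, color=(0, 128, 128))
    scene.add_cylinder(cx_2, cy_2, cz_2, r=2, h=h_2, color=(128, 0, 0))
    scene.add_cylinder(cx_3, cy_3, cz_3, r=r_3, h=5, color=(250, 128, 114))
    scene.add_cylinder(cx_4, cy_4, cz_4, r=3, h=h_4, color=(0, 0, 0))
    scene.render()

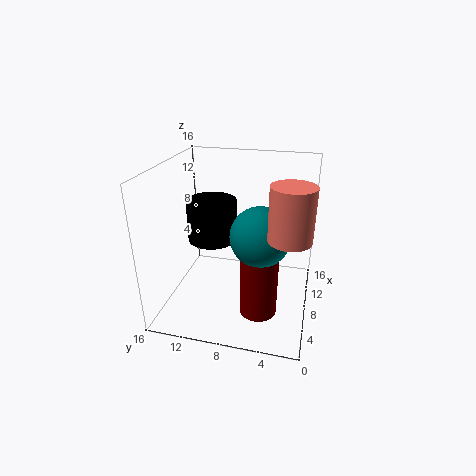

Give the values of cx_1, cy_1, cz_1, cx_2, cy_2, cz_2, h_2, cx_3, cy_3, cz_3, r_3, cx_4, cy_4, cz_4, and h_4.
cx_1 = 5; cy_1 = 5; cz_1 = 10; cx_2 = 5; cy_2 = 5; cz_2 = 1; h_2 = 7; cx_3 = 3; cy_3 = 2; cz_3 = 11; r_3 = 2; cx_4 = 11; cy_4 = 12; cz_4 = 6; h_4 = 5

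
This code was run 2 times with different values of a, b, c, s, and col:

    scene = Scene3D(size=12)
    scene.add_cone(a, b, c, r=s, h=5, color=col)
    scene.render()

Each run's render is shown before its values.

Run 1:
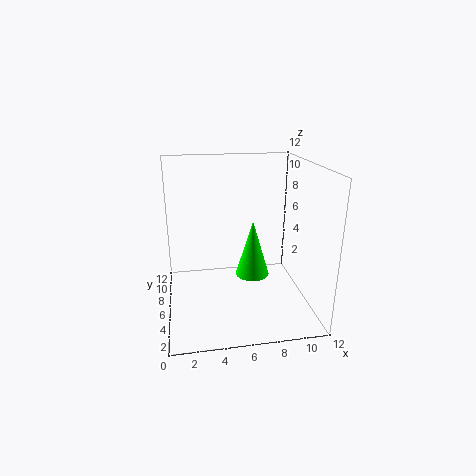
a = 7.5; b = 7; c = 2; s = 1.5; col = 'lime'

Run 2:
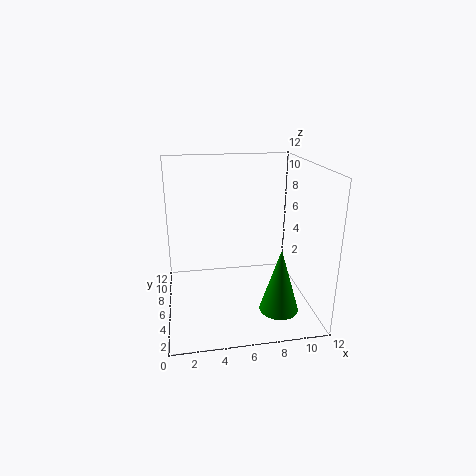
a = 8.5; b = 2; c = 1.5; s = 1.5; col = 'green'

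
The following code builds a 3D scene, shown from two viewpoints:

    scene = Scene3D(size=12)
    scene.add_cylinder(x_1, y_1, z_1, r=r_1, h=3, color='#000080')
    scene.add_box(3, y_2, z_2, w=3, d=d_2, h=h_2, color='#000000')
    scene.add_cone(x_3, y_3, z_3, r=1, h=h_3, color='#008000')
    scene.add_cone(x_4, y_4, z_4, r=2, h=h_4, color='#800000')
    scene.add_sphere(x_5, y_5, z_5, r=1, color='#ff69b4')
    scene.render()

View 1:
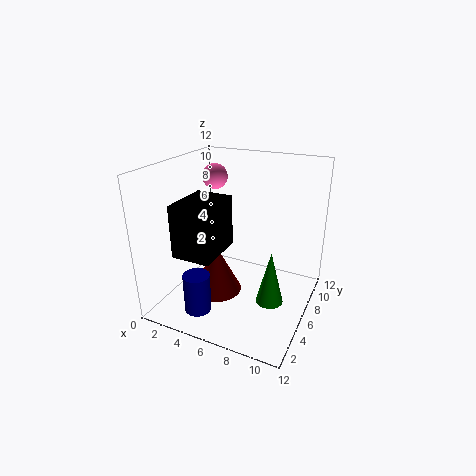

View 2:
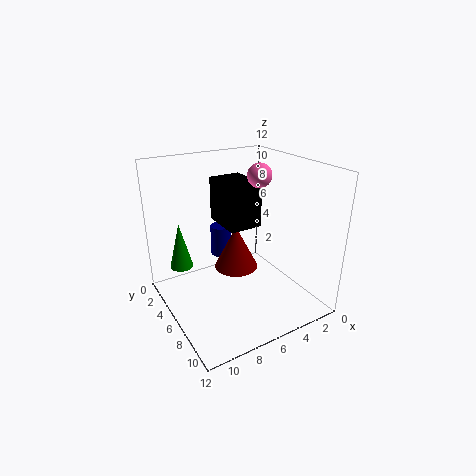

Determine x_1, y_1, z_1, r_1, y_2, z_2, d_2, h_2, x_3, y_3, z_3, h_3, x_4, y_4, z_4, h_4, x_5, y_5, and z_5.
x_1 = 5; y_1 = 1; z_1 = 2; r_1 = 1; y_2 = 1; z_2 = 6; d_2 = 4; h_2 = 4; x_3 = 10; y_3 = 3; z_3 = 3; h_3 = 4; x_4 = 5; y_4 = 4; z_4 = 2; h_4 = 4; x_5 = 4; y_5 = 6; z_5 = 11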